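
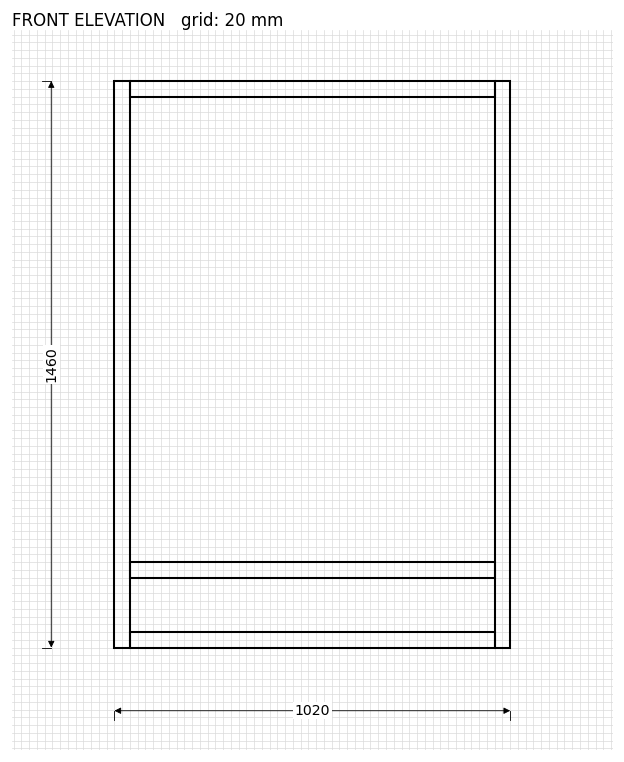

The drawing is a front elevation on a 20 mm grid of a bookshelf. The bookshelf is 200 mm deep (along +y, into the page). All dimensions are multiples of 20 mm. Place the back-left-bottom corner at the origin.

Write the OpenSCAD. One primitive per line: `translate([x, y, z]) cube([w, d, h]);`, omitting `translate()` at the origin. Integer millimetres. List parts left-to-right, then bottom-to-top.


cube([40, 200, 1460]);
translate([40, 0, 0]) cube([940, 200, 40]);
translate([40, 0, 180]) cube([940, 200, 40]);
translate([40, 0, 1420]) cube([940, 200, 40]);
translate([980, 0, 0]) cube([40, 200, 1460]);


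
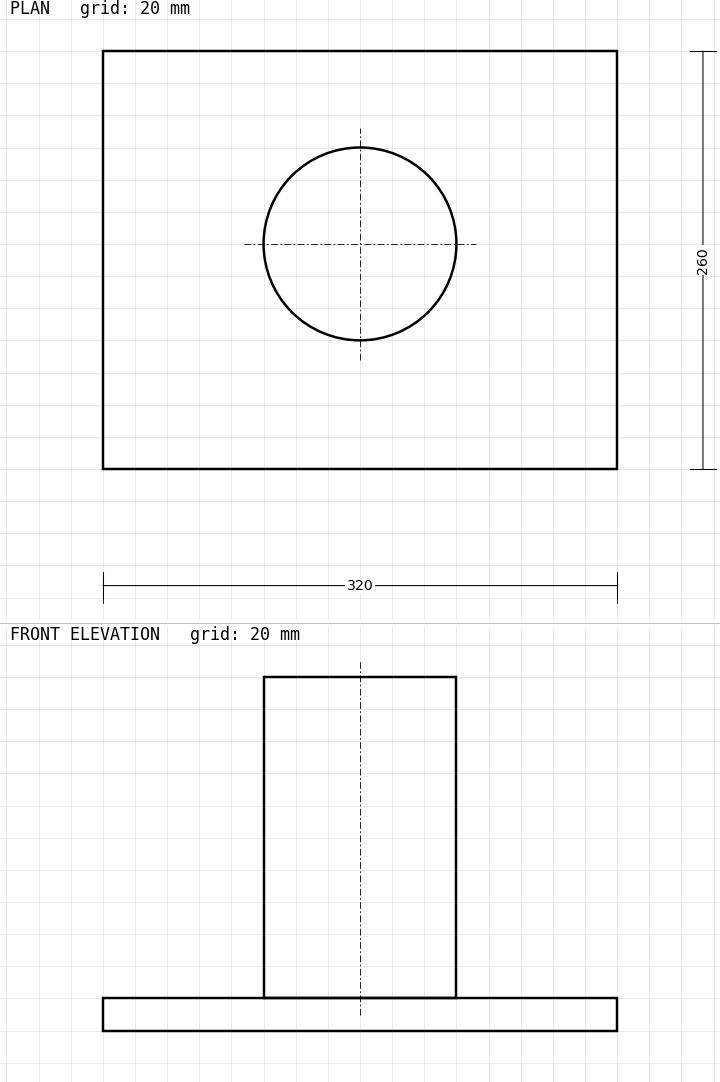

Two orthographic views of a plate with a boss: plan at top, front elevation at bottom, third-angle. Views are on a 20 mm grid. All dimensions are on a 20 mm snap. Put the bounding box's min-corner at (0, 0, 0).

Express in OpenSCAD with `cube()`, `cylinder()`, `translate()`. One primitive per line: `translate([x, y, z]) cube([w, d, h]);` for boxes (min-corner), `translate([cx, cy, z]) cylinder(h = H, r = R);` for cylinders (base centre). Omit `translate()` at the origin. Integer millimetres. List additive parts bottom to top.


cube([320, 260, 20]);
translate([160, 140, 20]) cylinder(h = 200, r = 60);


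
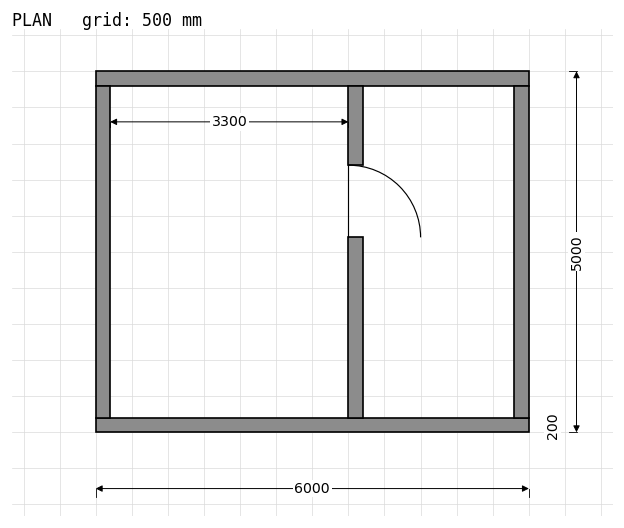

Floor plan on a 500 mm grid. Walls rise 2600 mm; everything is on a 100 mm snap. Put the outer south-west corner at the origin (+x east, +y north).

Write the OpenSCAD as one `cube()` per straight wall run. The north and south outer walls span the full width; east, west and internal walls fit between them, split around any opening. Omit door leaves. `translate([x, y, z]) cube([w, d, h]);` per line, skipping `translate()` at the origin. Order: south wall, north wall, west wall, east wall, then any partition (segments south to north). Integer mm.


cube([6000, 200, 2600]);
translate([0, 4800, 0]) cube([6000, 200, 2600]);
translate([0, 200, 0]) cube([200, 4600, 2600]);
translate([5800, 200, 0]) cube([200, 4600, 2600]);
translate([3500, 200, 0]) cube([200, 2500, 2600]);
translate([3500, 3700, 0]) cube([200, 1100, 2600]);


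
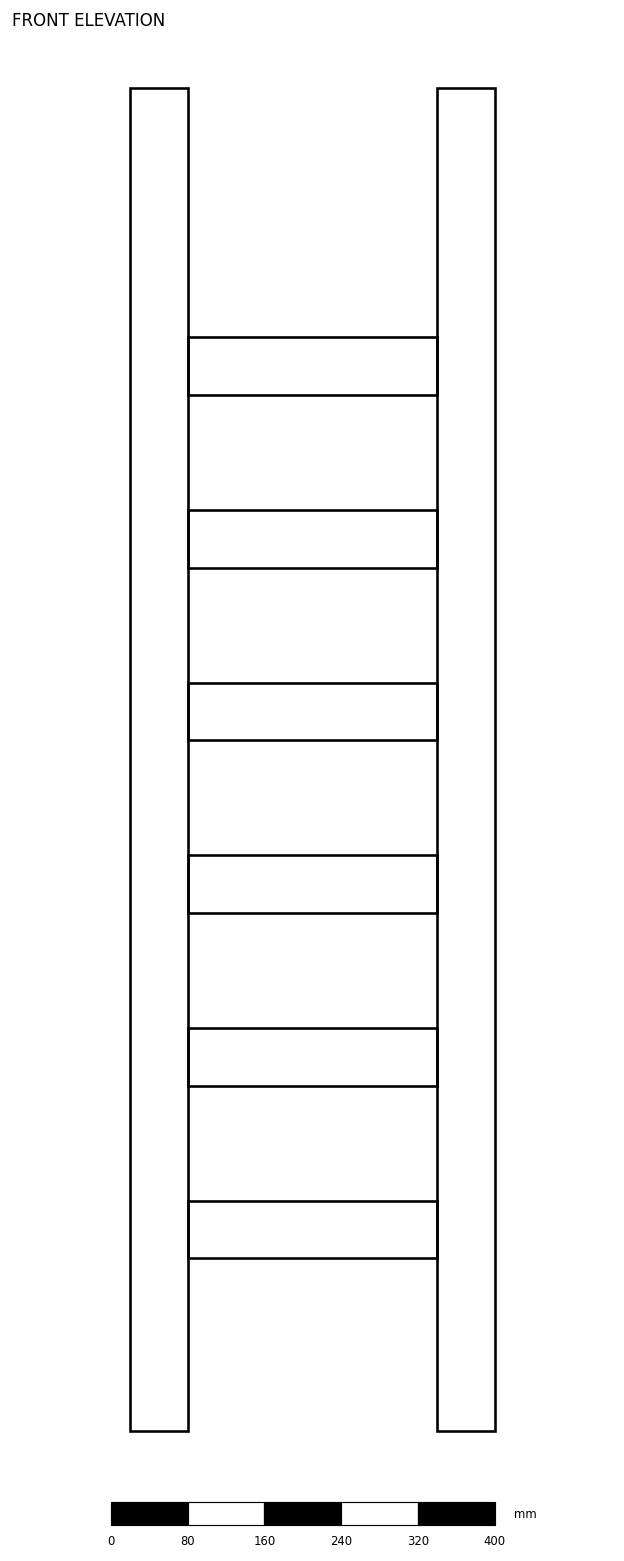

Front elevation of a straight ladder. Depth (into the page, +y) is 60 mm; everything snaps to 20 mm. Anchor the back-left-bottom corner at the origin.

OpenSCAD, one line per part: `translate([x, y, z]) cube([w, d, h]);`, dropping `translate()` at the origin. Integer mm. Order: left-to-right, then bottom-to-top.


cube([60, 60, 1400]);
translate([60, 0, 180]) cube([260, 60, 60]);
translate([60, 0, 360]) cube([260, 60, 60]);
translate([60, 0, 540]) cube([260, 60, 60]);
translate([60, 0, 720]) cube([260, 60, 60]);
translate([60, 0, 900]) cube([260, 60, 60]);
translate([60, 0, 1080]) cube([260, 60, 60]);
translate([320, 0, 0]) cube([60, 60, 1400]);


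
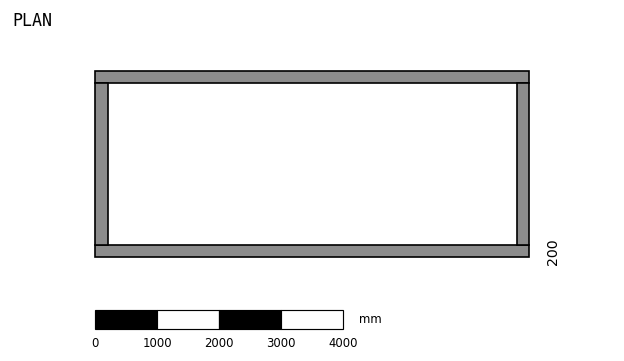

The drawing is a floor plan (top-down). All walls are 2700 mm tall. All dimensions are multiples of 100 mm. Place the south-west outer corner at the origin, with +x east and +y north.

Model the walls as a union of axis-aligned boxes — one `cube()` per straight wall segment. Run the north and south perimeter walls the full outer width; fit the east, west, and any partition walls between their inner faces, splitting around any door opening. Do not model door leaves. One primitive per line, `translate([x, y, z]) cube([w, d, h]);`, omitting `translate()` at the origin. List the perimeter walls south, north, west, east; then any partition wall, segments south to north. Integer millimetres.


cube([7000, 200, 2700]);
translate([0, 2800, 0]) cube([7000, 200, 2700]);
translate([0, 200, 0]) cube([200, 2600, 2700]);
translate([6800, 200, 0]) cube([200, 2600, 2700]);


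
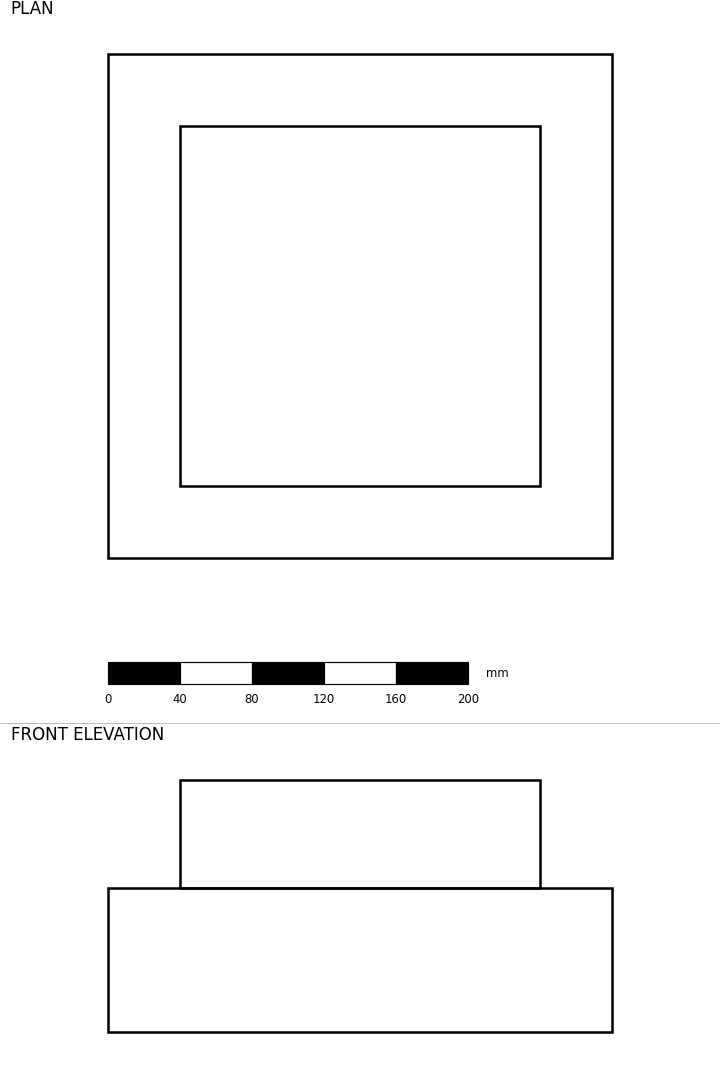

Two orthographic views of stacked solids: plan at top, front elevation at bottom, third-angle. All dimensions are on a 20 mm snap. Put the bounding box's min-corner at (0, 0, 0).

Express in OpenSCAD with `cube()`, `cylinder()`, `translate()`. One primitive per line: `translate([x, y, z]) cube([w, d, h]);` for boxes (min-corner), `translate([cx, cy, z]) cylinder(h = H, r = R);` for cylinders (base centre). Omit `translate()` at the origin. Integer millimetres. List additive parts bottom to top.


cube([280, 280, 80]);
translate([40, 40, 80]) cube([200, 200, 60]);


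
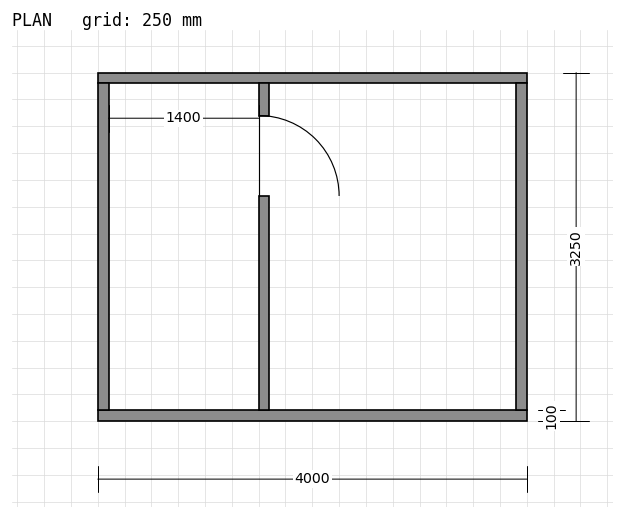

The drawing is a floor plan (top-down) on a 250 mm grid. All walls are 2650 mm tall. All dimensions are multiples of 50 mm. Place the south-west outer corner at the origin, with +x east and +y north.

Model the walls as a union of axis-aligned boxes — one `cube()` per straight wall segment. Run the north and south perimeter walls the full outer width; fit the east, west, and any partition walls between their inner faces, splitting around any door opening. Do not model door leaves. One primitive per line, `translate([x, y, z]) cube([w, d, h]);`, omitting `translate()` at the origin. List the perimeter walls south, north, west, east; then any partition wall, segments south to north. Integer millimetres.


cube([4000, 100, 2650]);
translate([0, 3150, 0]) cube([4000, 100, 2650]);
translate([0, 100, 0]) cube([100, 3050, 2650]);
translate([3900, 100, 0]) cube([100, 3050, 2650]);
translate([1500, 100, 0]) cube([100, 2000, 2650]);
translate([1500, 2850, 0]) cube([100, 300, 2650]);


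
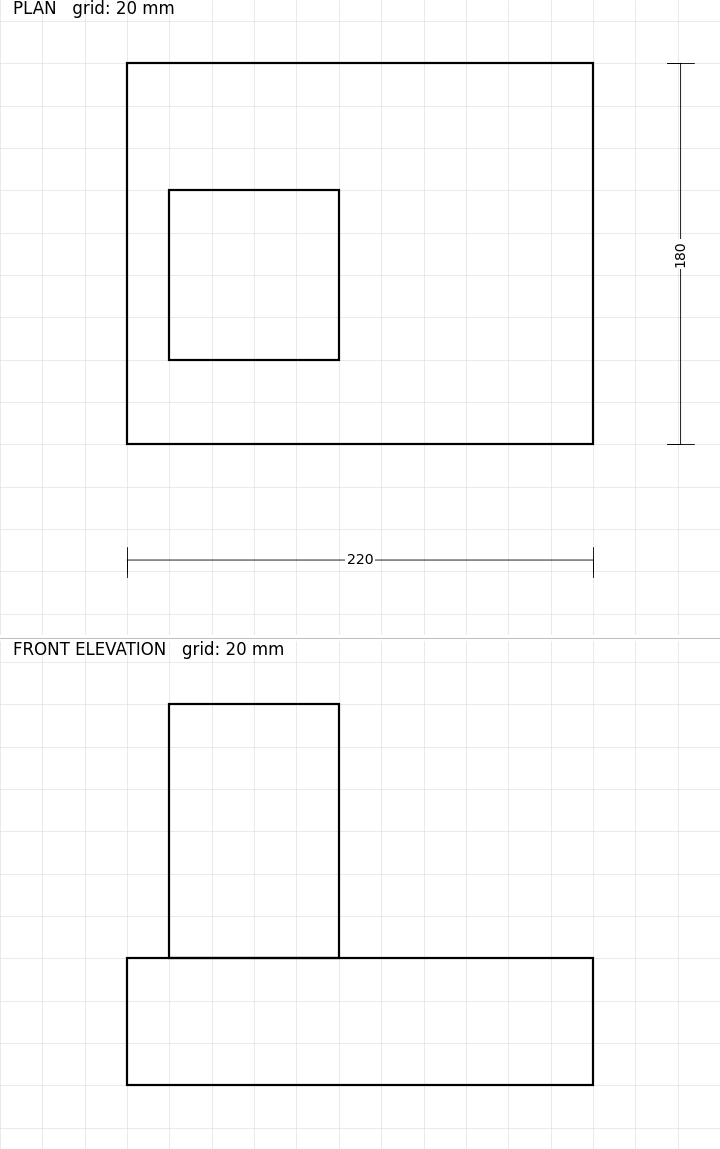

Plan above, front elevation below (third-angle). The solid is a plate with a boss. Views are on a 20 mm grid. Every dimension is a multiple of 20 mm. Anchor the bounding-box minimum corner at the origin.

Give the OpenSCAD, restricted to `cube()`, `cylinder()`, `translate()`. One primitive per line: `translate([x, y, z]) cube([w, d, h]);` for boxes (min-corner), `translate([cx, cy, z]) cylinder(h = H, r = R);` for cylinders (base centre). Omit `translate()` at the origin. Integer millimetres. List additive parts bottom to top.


cube([220, 180, 60]);
translate([20, 40, 60]) cube([80, 80, 120]);


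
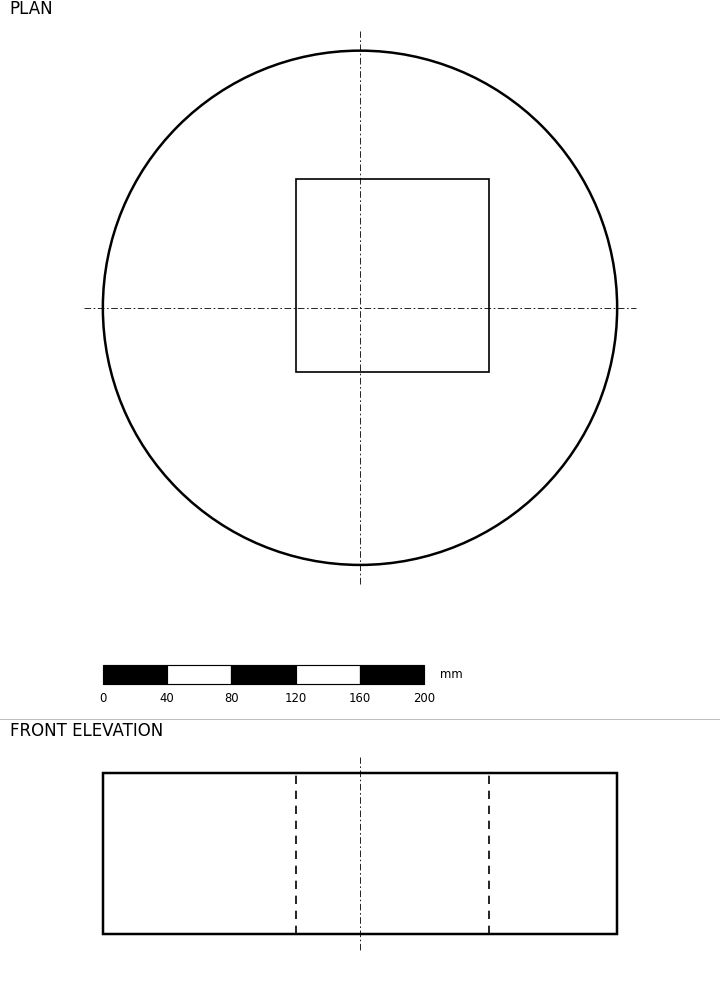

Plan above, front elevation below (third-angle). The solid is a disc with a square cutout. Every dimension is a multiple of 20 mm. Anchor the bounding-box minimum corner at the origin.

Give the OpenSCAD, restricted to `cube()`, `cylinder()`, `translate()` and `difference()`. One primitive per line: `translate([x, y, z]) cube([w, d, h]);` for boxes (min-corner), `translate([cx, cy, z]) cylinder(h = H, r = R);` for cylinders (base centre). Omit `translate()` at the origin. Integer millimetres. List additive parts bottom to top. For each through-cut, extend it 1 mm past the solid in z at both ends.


difference() {
  translate([160, 160, 0]) cylinder(h = 100, r = 160);
  translate([120, 120, -1]) cube([120, 120, 102]);
}


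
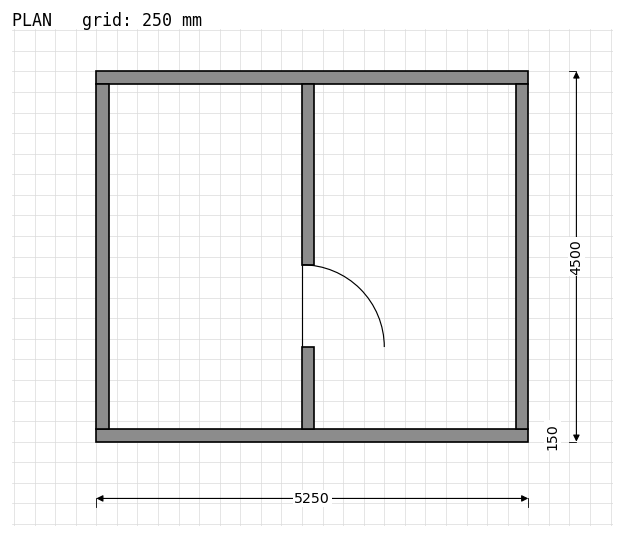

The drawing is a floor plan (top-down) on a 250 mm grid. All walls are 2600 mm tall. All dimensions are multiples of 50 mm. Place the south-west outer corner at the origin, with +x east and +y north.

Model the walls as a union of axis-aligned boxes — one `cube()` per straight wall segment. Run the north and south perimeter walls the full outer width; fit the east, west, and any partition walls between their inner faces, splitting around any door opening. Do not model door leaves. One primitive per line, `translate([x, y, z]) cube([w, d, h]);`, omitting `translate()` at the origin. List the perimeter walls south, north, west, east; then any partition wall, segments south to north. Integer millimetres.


cube([5250, 150, 2600]);
translate([0, 4350, 0]) cube([5250, 150, 2600]);
translate([0, 150, 0]) cube([150, 4200, 2600]);
translate([5100, 150, 0]) cube([150, 4200, 2600]);
translate([2500, 150, 0]) cube([150, 1000, 2600]);
translate([2500, 2150, 0]) cube([150, 2200, 2600]);


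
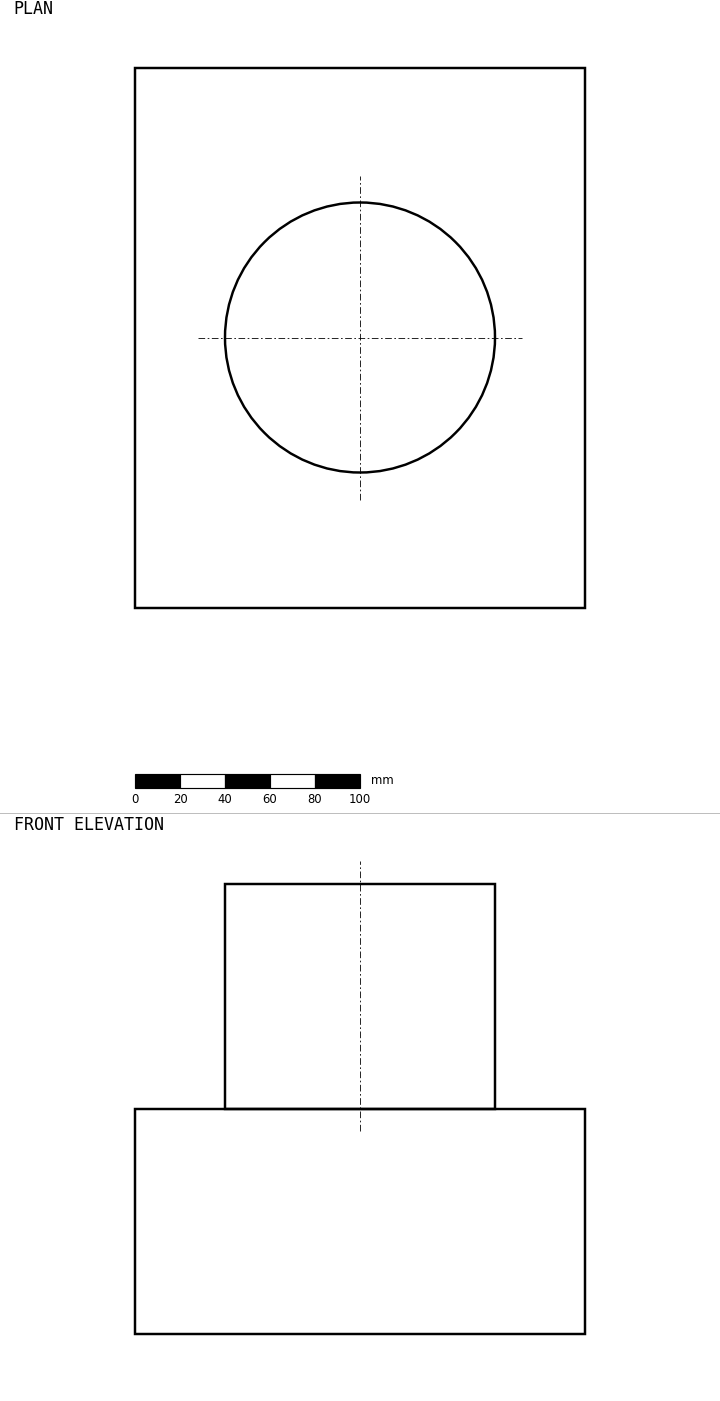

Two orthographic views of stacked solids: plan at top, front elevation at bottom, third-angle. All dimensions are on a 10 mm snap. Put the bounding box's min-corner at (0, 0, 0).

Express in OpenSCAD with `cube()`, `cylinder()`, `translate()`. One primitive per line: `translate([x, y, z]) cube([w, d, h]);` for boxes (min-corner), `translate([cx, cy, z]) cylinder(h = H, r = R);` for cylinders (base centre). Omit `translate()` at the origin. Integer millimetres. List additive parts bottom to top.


cube([200, 240, 100]);
translate([100, 120, 100]) cylinder(h = 100, r = 60);


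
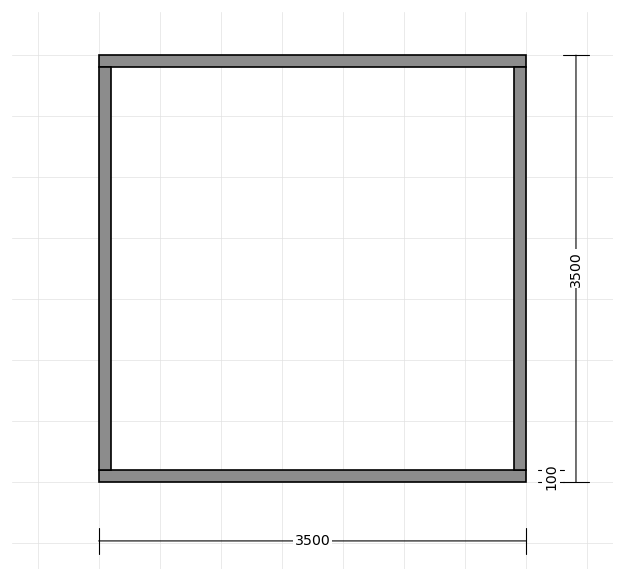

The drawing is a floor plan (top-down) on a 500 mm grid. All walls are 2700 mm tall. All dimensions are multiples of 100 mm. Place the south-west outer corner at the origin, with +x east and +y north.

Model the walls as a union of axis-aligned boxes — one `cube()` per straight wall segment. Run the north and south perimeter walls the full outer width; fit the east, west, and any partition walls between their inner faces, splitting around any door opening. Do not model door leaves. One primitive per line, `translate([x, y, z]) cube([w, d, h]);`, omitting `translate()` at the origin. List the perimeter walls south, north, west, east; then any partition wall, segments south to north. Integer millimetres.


cube([3500, 100, 2700]);
translate([0, 3400, 0]) cube([3500, 100, 2700]);
translate([0, 100, 0]) cube([100, 3300, 2700]);
translate([3400, 100, 0]) cube([100, 3300, 2700]);


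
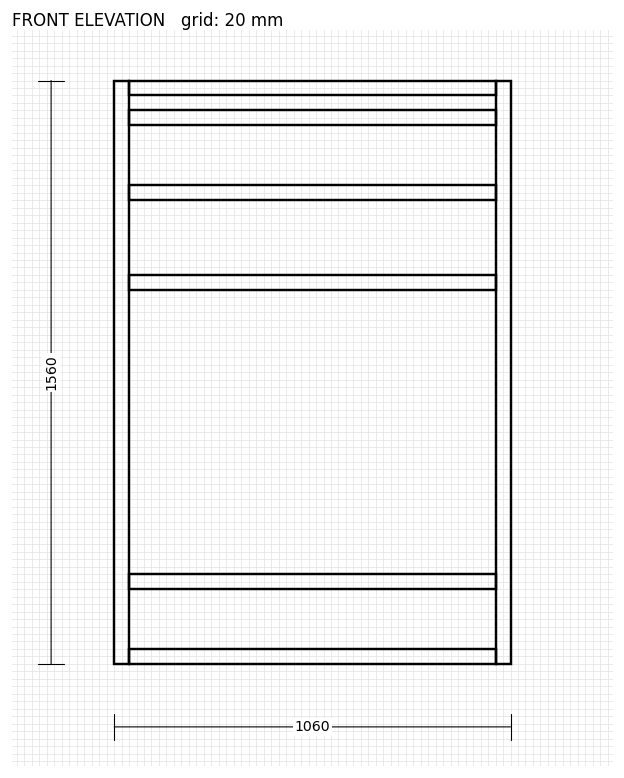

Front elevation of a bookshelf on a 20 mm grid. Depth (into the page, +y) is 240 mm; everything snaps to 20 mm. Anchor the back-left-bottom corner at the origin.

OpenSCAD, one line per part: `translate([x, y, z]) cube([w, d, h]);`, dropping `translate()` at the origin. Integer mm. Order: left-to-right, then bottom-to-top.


cube([40, 240, 1560]);
translate([40, 0, 0]) cube([980, 240, 40]);
translate([40, 0, 200]) cube([980, 240, 40]);
translate([40, 0, 1000]) cube([980, 240, 40]);
translate([40, 0, 1240]) cube([980, 240, 40]);
translate([40, 0, 1440]) cube([980, 240, 40]);
translate([40, 0, 1520]) cube([980, 240, 40]);
translate([1020, 0, 0]) cube([40, 240, 1560]);


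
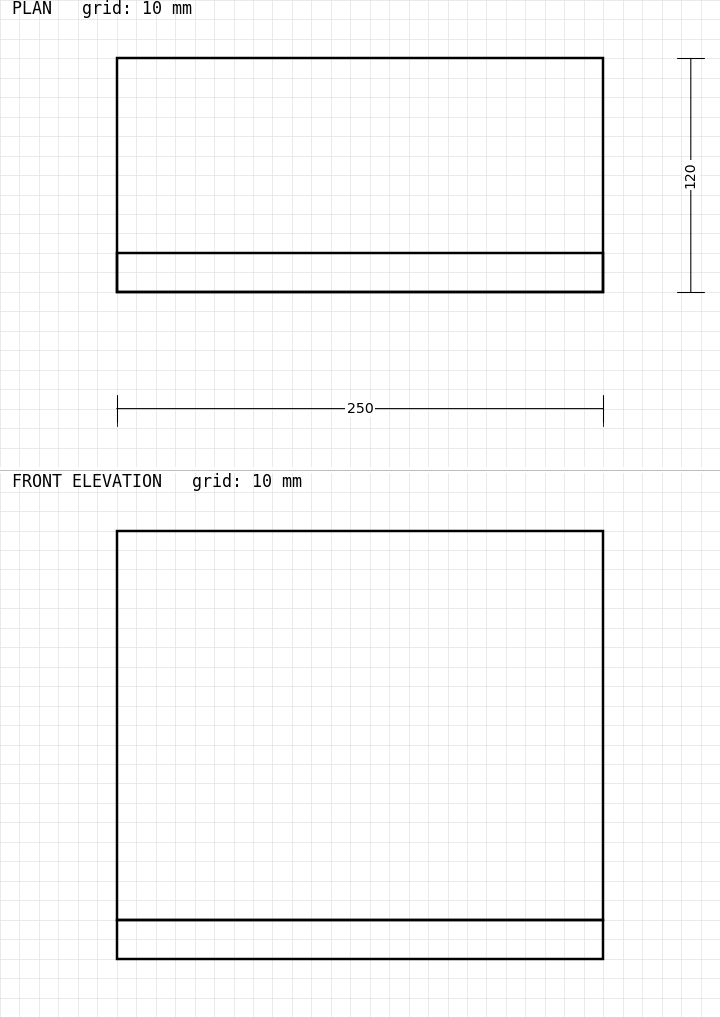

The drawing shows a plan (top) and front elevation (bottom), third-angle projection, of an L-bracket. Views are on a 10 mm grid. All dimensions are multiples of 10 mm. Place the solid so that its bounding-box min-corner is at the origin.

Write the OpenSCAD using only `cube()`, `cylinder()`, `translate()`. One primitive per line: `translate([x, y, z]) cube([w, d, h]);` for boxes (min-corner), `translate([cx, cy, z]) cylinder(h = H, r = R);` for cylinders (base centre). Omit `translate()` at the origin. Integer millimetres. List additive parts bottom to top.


cube([250, 120, 20]);
translate([0, 0, 20]) cube([250, 20, 200]);


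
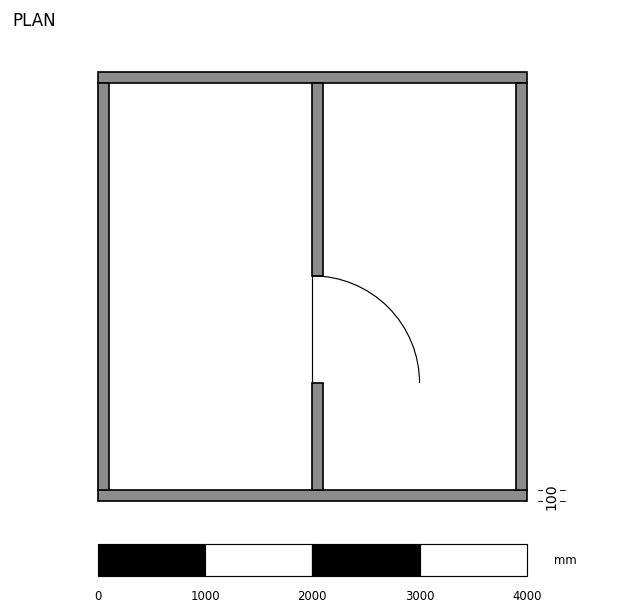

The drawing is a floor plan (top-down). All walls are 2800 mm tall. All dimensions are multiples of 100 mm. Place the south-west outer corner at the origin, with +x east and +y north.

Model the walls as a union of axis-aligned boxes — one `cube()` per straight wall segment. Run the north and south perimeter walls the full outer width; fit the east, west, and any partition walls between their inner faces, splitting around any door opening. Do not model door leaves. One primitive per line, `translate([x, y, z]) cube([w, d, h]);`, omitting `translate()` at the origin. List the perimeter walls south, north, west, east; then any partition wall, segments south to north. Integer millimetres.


cube([4000, 100, 2800]);
translate([0, 3900, 0]) cube([4000, 100, 2800]);
translate([0, 100, 0]) cube([100, 3800, 2800]);
translate([3900, 100, 0]) cube([100, 3800, 2800]);
translate([2000, 100, 0]) cube([100, 1000, 2800]);
translate([2000, 2100, 0]) cube([100, 1800, 2800]);


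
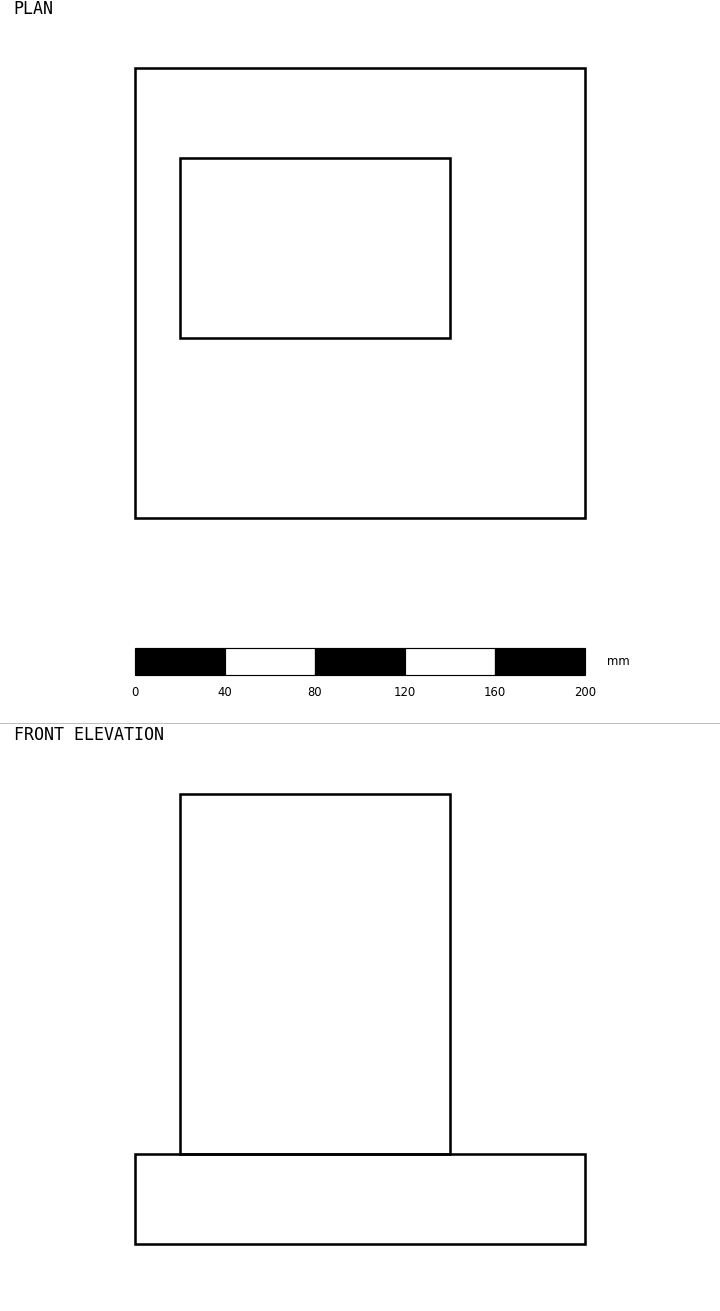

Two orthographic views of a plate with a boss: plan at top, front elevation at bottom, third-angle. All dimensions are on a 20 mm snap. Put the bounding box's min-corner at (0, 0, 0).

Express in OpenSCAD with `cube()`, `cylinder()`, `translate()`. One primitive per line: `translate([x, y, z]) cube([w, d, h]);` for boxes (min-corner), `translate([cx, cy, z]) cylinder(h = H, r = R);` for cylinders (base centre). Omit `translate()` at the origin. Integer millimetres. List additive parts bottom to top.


cube([200, 200, 40]);
translate([20, 80, 40]) cube([120, 80, 160]);


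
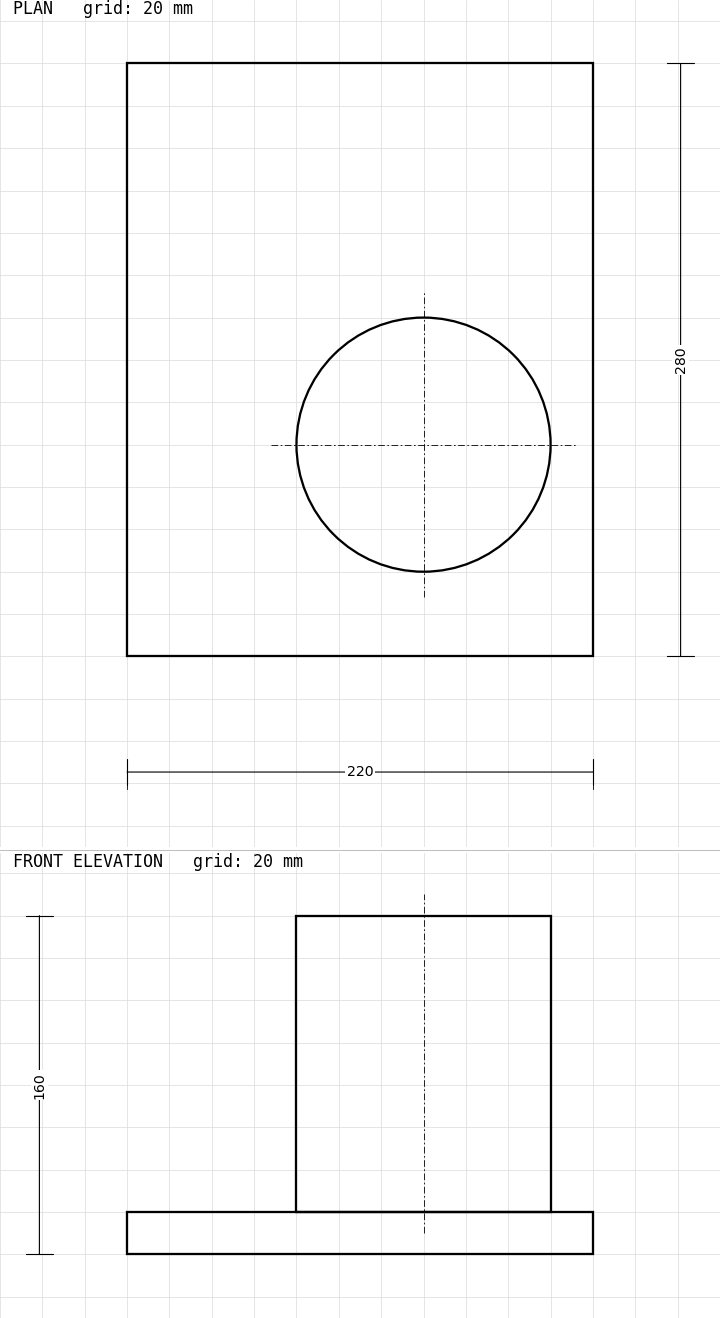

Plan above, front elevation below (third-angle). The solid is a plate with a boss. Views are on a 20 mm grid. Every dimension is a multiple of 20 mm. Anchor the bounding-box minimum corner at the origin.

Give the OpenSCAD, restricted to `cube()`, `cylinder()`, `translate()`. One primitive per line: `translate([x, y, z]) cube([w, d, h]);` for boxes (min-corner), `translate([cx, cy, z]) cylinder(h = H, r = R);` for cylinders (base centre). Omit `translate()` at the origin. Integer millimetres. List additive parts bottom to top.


cube([220, 280, 20]);
translate([140, 100, 20]) cylinder(h = 140, r = 60);


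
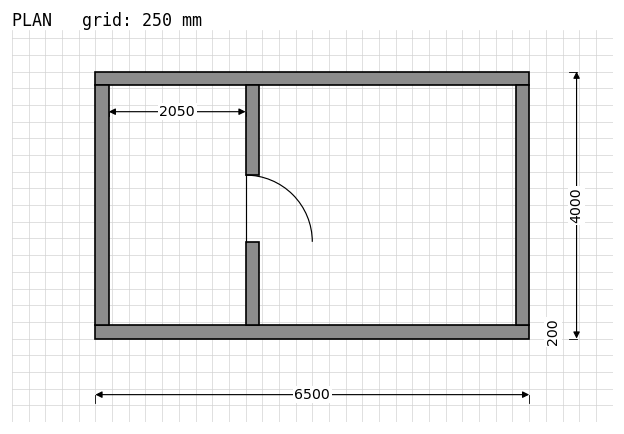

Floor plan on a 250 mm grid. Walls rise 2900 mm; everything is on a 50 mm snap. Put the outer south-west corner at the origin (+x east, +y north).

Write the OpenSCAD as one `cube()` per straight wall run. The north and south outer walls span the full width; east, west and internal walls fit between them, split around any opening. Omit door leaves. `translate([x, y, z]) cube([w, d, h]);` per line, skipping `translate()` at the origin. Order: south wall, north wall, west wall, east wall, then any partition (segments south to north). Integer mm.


cube([6500, 200, 2900]);
translate([0, 3800, 0]) cube([6500, 200, 2900]);
translate([0, 200, 0]) cube([200, 3600, 2900]);
translate([6300, 200, 0]) cube([200, 3600, 2900]);
translate([2250, 200, 0]) cube([200, 1250, 2900]);
translate([2250, 2450, 0]) cube([200, 1350, 2900]);


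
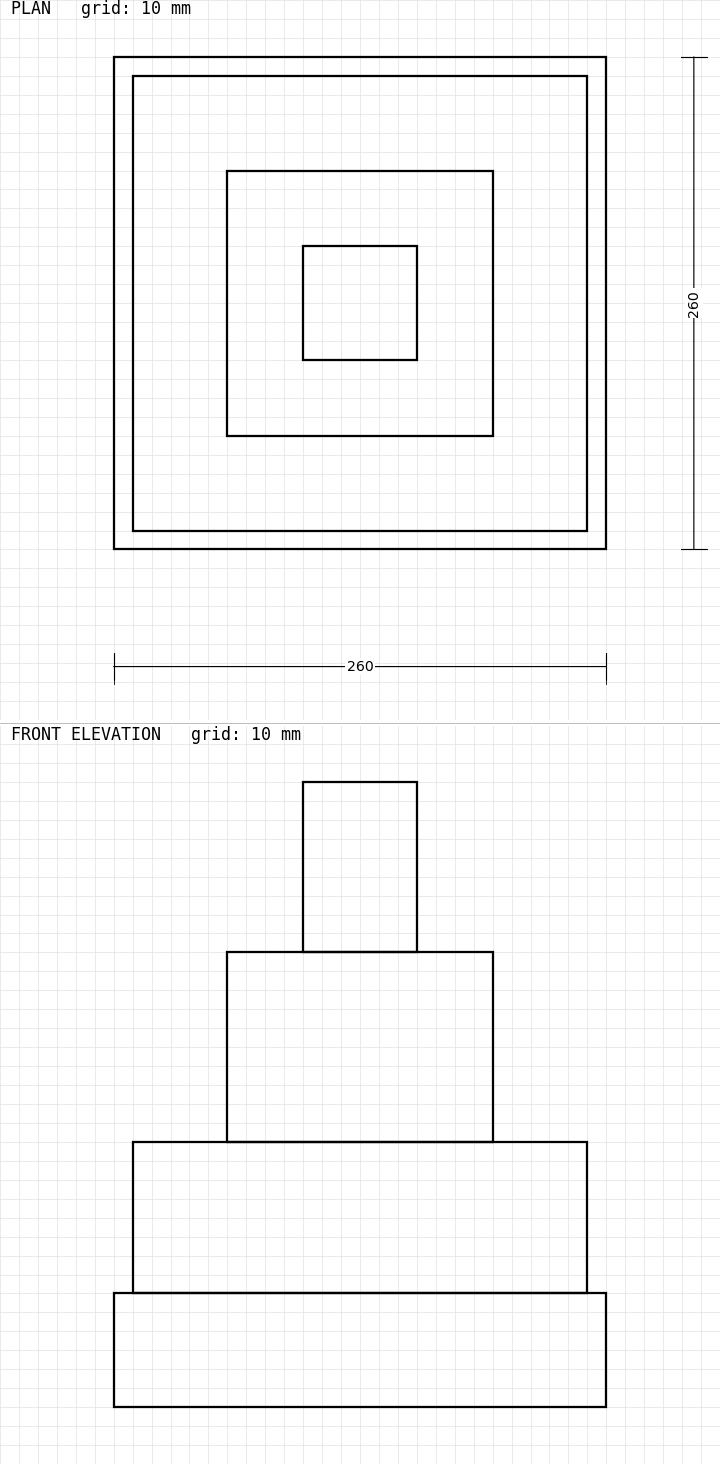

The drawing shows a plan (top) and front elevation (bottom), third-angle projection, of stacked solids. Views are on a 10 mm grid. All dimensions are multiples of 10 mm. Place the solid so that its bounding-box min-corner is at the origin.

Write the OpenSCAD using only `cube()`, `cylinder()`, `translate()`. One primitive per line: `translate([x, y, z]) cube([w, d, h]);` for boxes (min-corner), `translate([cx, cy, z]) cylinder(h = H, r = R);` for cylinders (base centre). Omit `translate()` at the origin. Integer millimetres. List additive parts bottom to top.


cube([260, 260, 60]);
translate([10, 10, 60]) cube([240, 240, 80]);
translate([60, 60, 140]) cube([140, 140, 100]);
translate([100, 100, 240]) cube([60, 60, 90]);


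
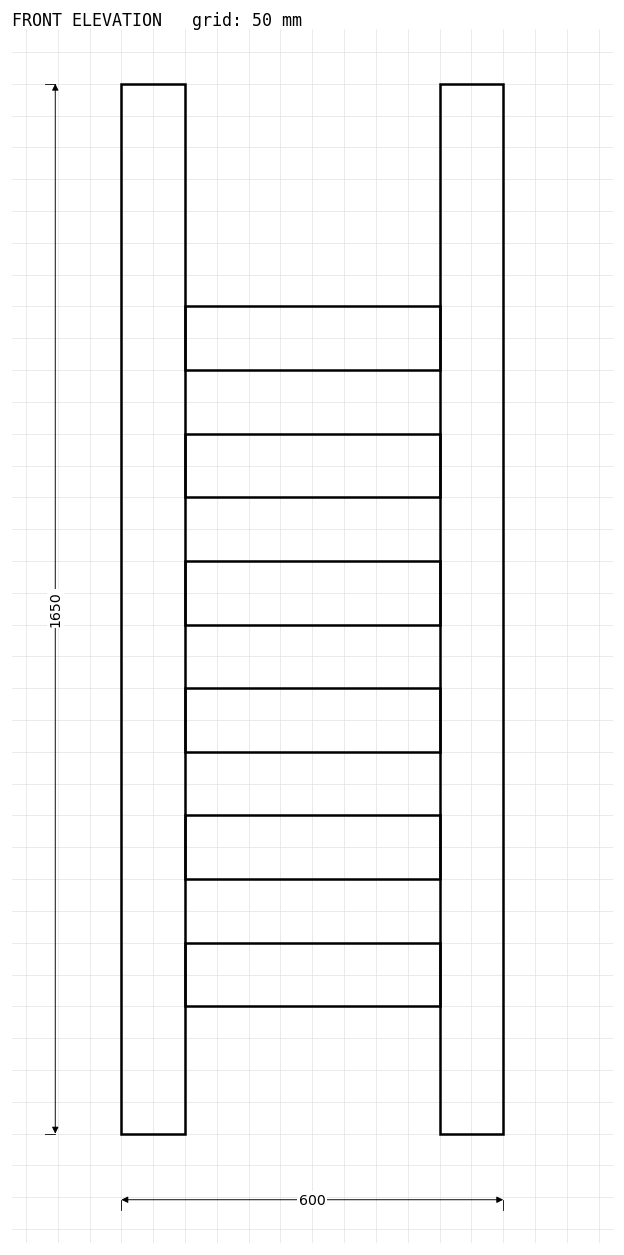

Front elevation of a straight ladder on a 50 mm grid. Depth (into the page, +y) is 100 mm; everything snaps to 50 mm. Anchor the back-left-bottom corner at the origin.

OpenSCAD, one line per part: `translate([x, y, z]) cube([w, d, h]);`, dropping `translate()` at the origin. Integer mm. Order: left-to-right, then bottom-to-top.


cube([100, 100, 1650]);
translate([100, 0, 200]) cube([400, 100, 100]);
translate([100, 0, 400]) cube([400, 100, 100]);
translate([100, 0, 600]) cube([400, 100, 100]);
translate([100, 0, 800]) cube([400, 100, 100]);
translate([100, 0, 1000]) cube([400, 100, 100]);
translate([100, 0, 1200]) cube([400, 100, 100]);
translate([500, 0, 0]) cube([100, 100, 1650]);


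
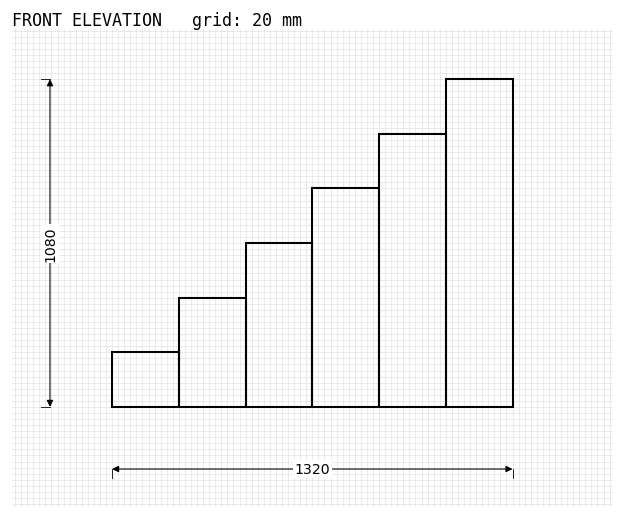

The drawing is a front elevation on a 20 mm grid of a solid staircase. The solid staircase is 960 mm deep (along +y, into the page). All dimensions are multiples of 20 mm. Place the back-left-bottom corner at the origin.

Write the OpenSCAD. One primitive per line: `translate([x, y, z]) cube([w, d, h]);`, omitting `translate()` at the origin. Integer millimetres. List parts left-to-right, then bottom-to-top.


cube([220, 960, 180]);
translate([220, 0, 0]) cube([220, 960, 360]);
translate([440, 0, 0]) cube([220, 960, 540]);
translate([660, 0, 0]) cube([220, 960, 720]);
translate([880, 0, 0]) cube([220, 960, 900]);
translate([1100, 0, 0]) cube([220, 960, 1080]);


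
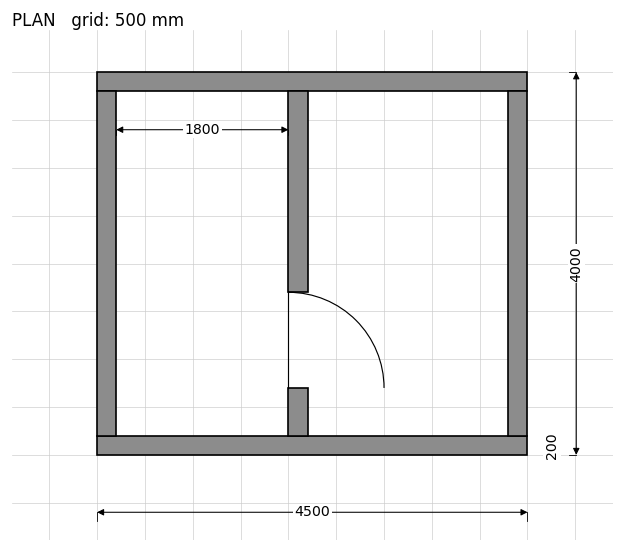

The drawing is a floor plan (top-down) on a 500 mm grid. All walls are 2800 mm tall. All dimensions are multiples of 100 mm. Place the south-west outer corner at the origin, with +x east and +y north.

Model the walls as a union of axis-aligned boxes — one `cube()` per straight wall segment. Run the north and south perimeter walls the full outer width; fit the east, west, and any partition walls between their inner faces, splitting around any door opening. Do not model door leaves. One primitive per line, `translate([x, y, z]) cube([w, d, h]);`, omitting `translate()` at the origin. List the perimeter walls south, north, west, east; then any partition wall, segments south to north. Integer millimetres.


cube([4500, 200, 2800]);
translate([0, 3800, 0]) cube([4500, 200, 2800]);
translate([0, 200, 0]) cube([200, 3600, 2800]);
translate([4300, 200, 0]) cube([200, 3600, 2800]);
translate([2000, 200, 0]) cube([200, 500, 2800]);
translate([2000, 1700, 0]) cube([200, 2100, 2800]);


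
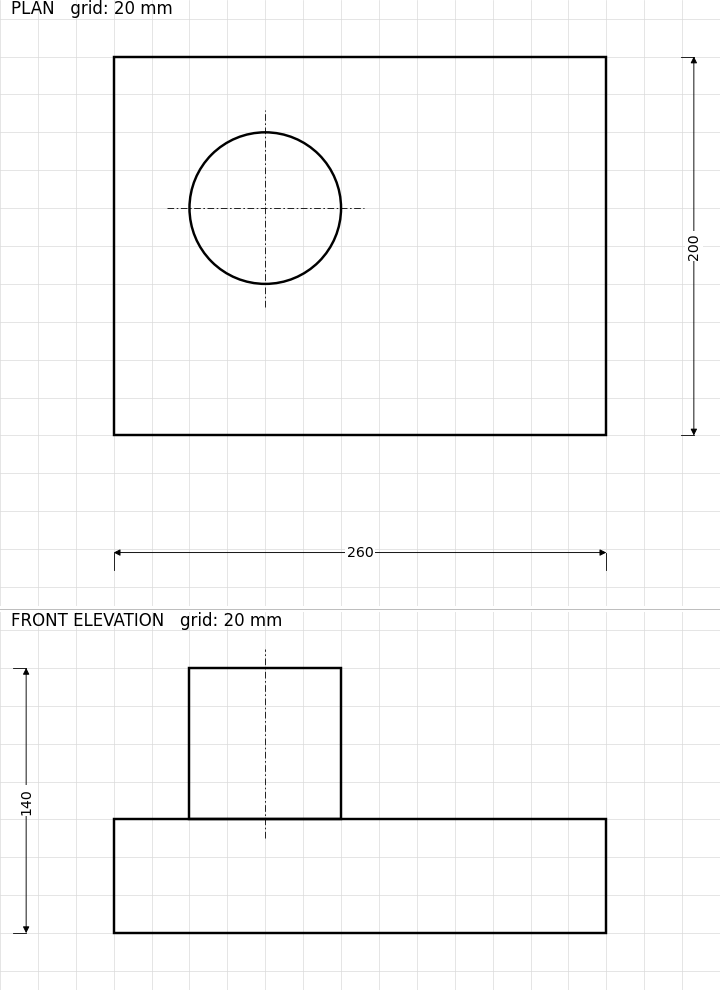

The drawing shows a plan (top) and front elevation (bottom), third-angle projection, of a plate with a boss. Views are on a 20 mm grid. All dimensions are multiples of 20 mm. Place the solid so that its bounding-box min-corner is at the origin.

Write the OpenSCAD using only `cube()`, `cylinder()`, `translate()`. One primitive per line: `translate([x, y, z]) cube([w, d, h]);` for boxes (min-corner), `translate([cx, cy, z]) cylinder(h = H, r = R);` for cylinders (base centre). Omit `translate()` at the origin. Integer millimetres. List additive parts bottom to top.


cube([260, 200, 60]);
translate([80, 120, 60]) cylinder(h = 80, r = 40);


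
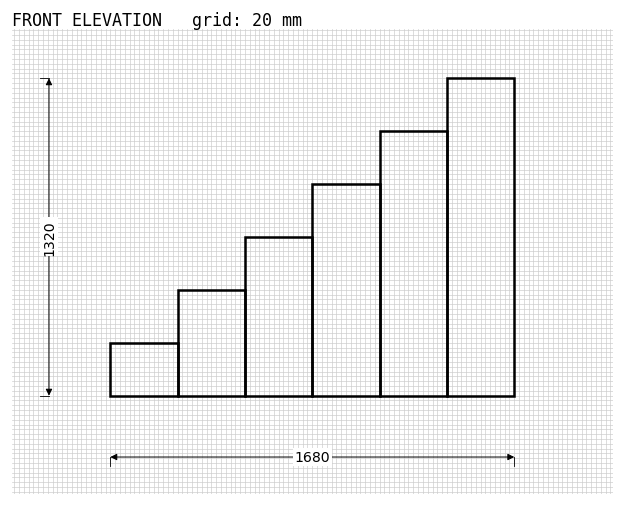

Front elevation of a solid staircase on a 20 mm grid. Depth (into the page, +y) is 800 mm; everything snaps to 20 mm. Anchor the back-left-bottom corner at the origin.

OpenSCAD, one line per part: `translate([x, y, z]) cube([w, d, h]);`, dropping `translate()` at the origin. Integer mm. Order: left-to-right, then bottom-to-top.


cube([280, 800, 220]);
translate([280, 0, 0]) cube([280, 800, 440]);
translate([560, 0, 0]) cube([280, 800, 660]);
translate([840, 0, 0]) cube([280, 800, 880]);
translate([1120, 0, 0]) cube([280, 800, 1100]);
translate([1400, 0, 0]) cube([280, 800, 1320]);


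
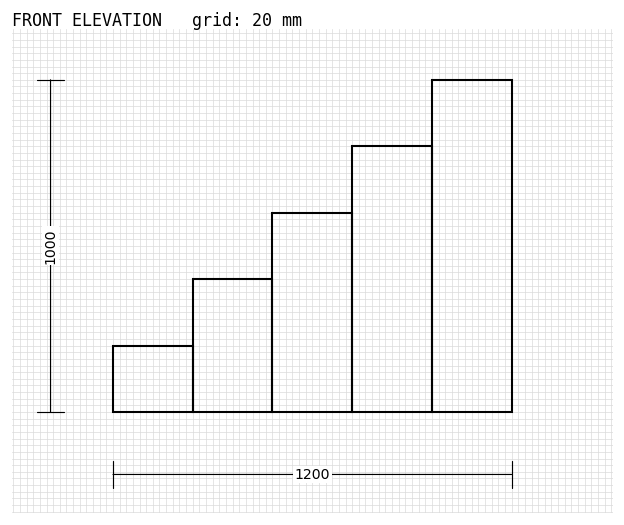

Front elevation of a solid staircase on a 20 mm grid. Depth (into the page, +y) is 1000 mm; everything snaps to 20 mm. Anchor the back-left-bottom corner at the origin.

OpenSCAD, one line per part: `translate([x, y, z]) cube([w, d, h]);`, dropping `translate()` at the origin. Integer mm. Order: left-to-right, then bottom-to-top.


cube([240, 1000, 200]);
translate([240, 0, 0]) cube([240, 1000, 400]);
translate([480, 0, 0]) cube([240, 1000, 600]);
translate([720, 0, 0]) cube([240, 1000, 800]);
translate([960, 0, 0]) cube([240, 1000, 1000]);


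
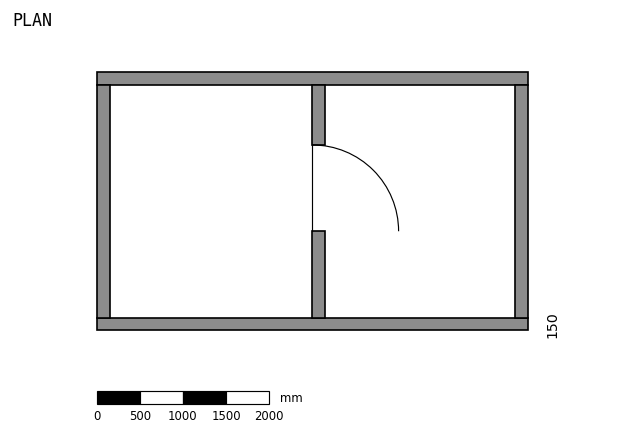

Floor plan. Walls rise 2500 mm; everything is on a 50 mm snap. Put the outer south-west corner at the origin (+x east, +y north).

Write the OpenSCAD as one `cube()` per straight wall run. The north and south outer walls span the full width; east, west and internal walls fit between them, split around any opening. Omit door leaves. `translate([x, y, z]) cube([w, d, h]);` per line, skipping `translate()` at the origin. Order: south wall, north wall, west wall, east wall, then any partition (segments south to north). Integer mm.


cube([5000, 150, 2500]);
translate([0, 2850, 0]) cube([5000, 150, 2500]);
translate([0, 150, 0]) cube([150, 2700, 2500]);
translate([4850, 150, 0]) cube([150, 2700, 2500]);
translate([2500, 150, 0]) cube([150, 1000, 2500]);
translate([2500, 2150, 0]) cube([150, 700, 2500]);


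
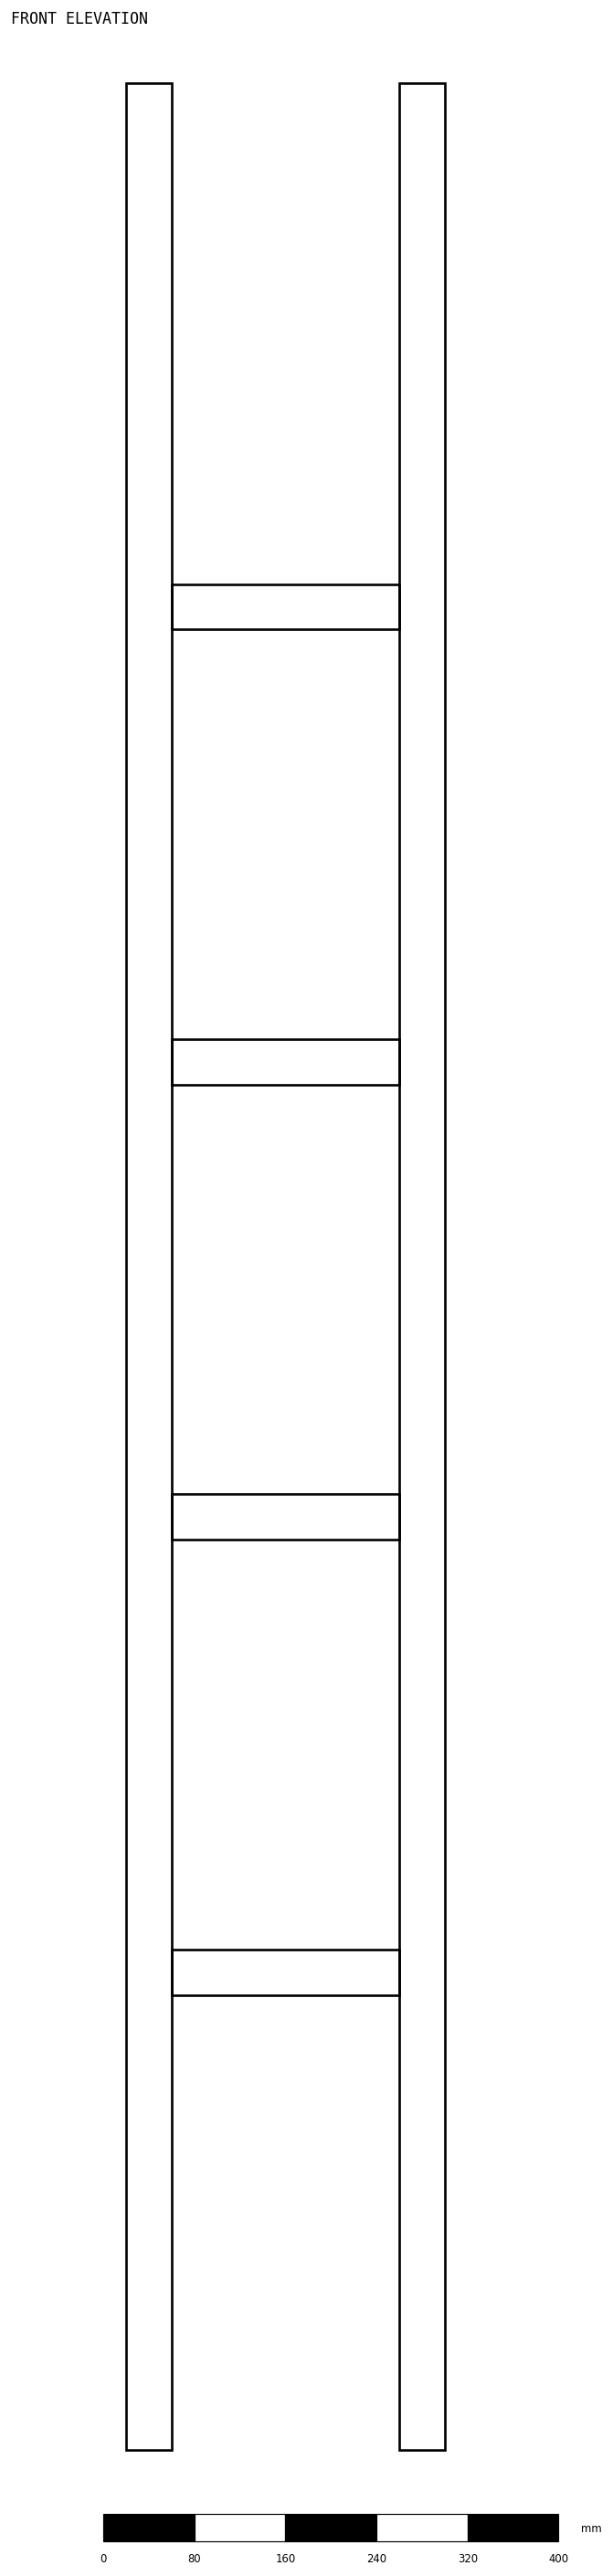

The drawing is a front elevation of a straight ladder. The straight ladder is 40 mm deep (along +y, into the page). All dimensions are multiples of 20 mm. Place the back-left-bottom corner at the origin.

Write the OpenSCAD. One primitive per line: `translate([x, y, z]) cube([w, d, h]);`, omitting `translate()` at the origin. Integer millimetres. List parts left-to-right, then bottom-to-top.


cube([40, 40, 2080]);
translate([40, 0, 400]) cube([200, 40, 40]);
translate([40, 0, 800]) cube([200, 40, 40]);
translate([40, 0, 1200]) cube([200, 40, 40]);
translate([40, 0, 1600]) cube([200, 40, 40]);
translate([240, 0, 0]) cube([40, 40, 2080]);


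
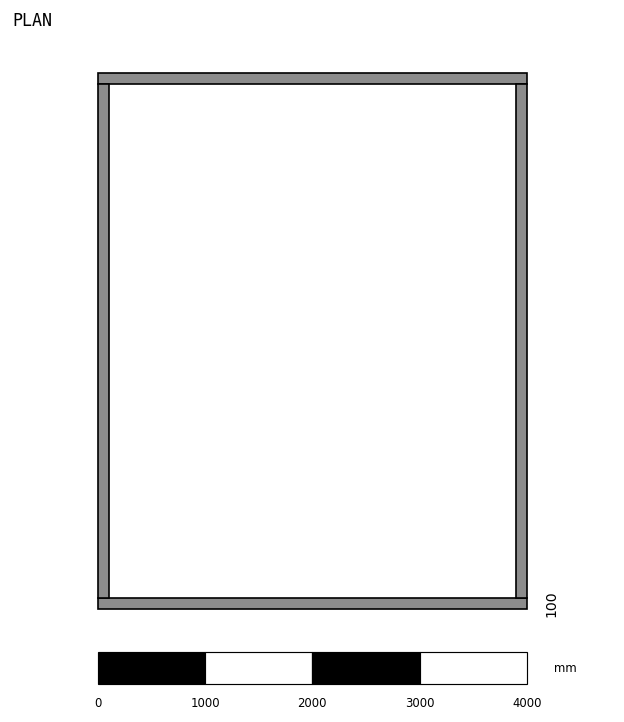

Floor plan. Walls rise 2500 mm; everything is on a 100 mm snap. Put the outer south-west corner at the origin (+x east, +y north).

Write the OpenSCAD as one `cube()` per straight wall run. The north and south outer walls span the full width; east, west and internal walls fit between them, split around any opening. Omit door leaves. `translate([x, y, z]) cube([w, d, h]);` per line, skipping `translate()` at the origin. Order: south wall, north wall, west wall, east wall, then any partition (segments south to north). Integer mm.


cube([4000, 100, 2500]);
translate([0, 4900, 0]) cube([4000, 100, 2500]);
translate([0, 100, 0]) cube([100, 4800, 2500]);
translate([3900, 100, 0]) cube([100, 4800, 2500]);


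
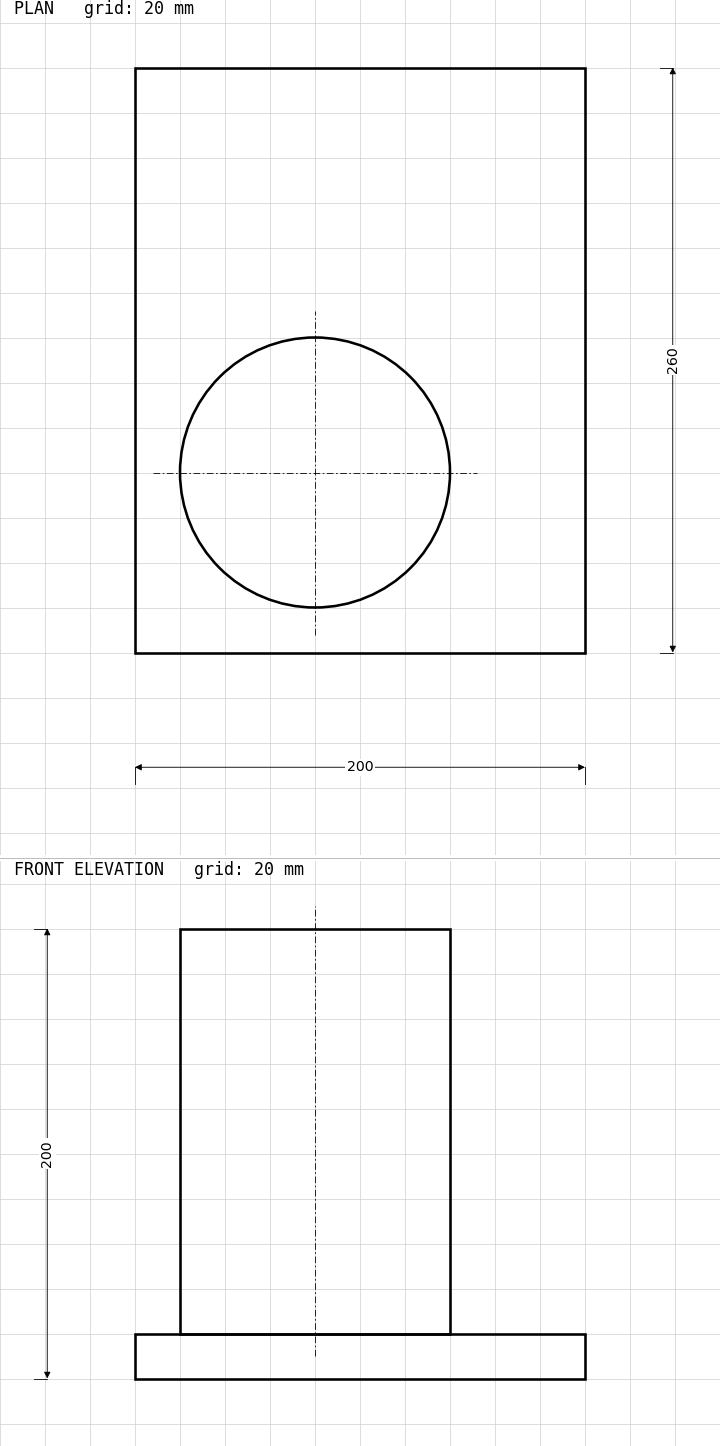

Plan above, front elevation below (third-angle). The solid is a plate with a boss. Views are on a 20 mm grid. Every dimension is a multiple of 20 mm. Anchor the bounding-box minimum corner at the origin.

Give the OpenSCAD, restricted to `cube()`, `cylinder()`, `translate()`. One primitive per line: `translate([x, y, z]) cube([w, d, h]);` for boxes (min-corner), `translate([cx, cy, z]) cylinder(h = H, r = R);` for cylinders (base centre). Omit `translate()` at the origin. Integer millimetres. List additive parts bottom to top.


cube([200, 260, 20]);
translate([80, 80, 20]) cylinder(h = 180, r = 60);


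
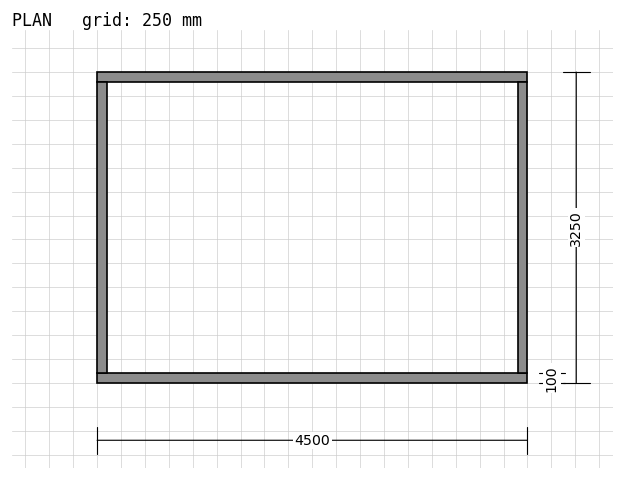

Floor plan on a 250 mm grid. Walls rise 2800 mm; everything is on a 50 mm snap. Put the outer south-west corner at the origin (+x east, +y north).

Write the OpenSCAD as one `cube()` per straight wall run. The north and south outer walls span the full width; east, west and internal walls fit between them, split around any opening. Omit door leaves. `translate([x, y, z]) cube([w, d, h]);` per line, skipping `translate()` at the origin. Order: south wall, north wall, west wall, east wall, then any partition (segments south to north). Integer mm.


cube([4500, 100, 2800]);
translate([0, 3150, 0]) cube([4500, 100, 2800]);
translate([0, 100, 0]) cube([100, 3050, 2800]);
translate([4400, 100, 0]) cube([100, 3050, 2800]);


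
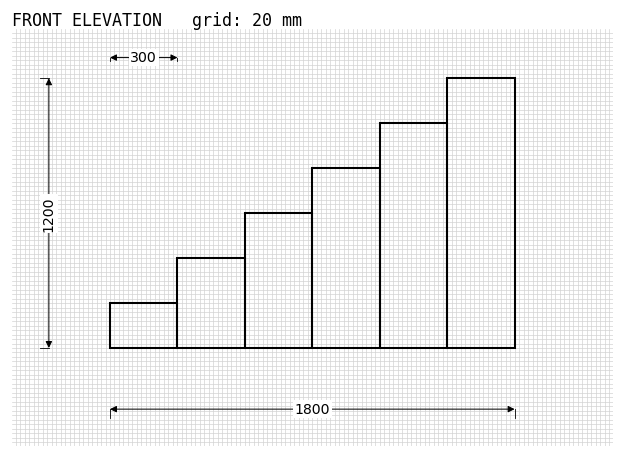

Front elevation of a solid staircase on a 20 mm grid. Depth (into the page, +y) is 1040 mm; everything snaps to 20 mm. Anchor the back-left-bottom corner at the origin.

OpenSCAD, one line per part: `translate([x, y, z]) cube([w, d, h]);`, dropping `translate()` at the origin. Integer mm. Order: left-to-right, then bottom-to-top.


cube([300, 1040, 200]);
translate([300, 0, 0]) cube([300, 1040, 400]);
translate([600, 0, 0]) cube([300, 1040, 600]);
translate([900, 0, 0]) cube([300, 1040, 800]);
translate([1200, 0, 0]) cube([300, 1040, 1000]);
translate([1500, 0, 0]) cube([300, 1040, 1200]);


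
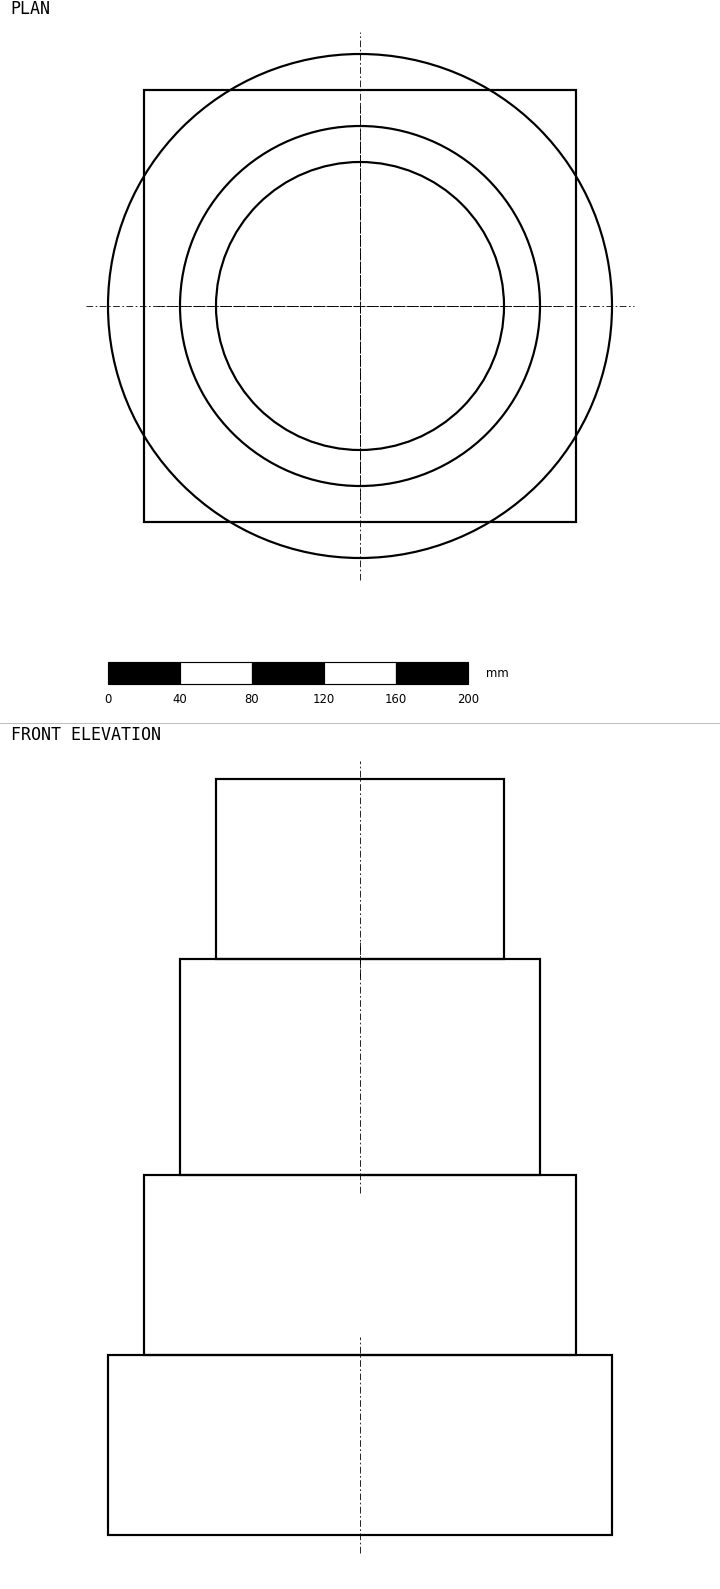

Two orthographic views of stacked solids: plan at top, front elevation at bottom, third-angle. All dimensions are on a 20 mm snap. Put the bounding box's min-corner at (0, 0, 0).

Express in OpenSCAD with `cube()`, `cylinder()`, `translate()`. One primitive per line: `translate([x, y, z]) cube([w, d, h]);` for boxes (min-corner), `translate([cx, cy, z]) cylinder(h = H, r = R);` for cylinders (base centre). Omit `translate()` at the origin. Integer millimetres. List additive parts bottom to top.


translate([140, 140, 0]) cylinder(h = 100, r = 140);
translate([20, 20, 100]) cube([240, 240, 100]);
translate([140, 140, 200]) cylinder(h = 120, r = 100);
translate([140, 140, 320]) cylinder(h = 100, r = 80);


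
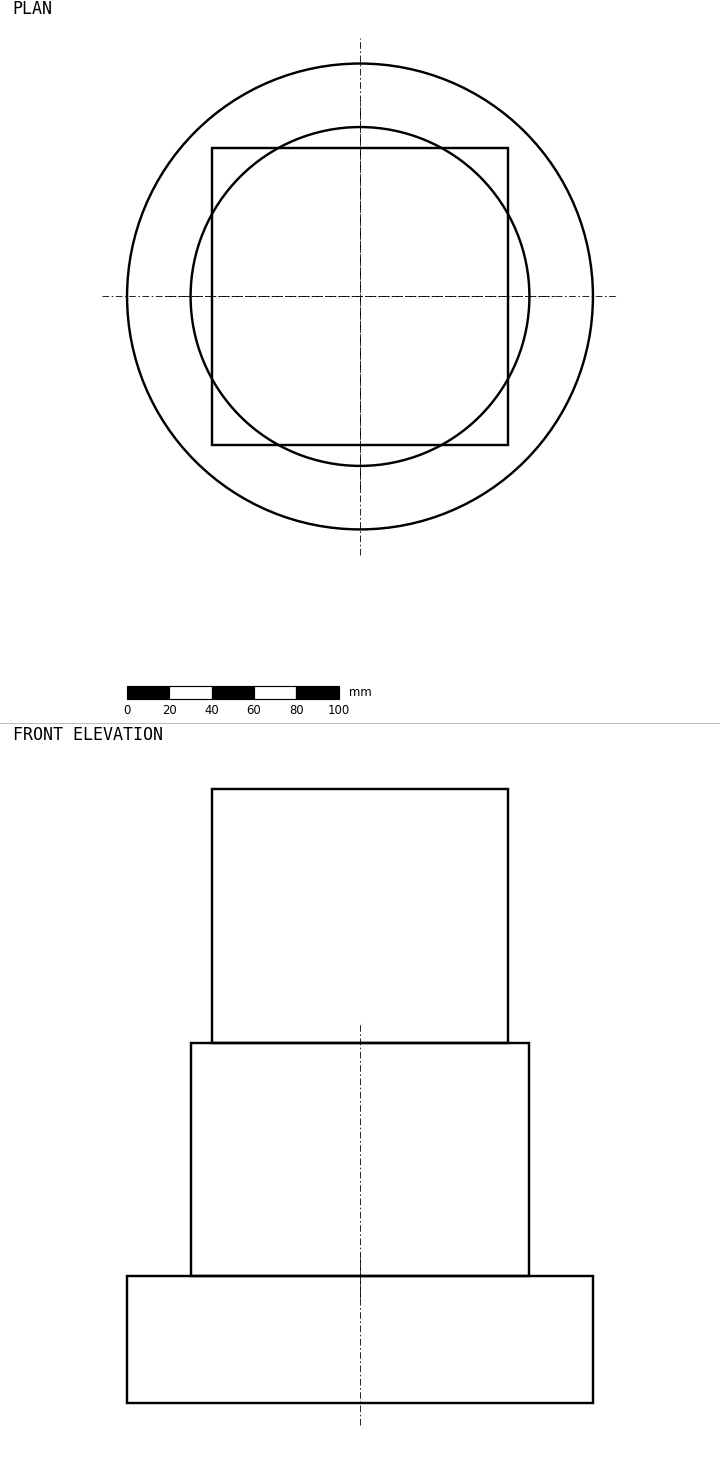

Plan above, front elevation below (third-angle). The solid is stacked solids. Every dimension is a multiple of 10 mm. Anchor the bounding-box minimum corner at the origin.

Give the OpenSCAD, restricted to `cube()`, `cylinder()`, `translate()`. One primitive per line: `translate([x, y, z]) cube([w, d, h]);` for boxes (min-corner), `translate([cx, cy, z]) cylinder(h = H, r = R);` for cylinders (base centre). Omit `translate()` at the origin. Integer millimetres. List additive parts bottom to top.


translate([110, 110, 0]) cylinder(h = 60, r = 110);
translate([110, 110, 60]) cylinder(h = 110, r = 80);
translate([40, 40, 170]) cube([140, 140, 120]);


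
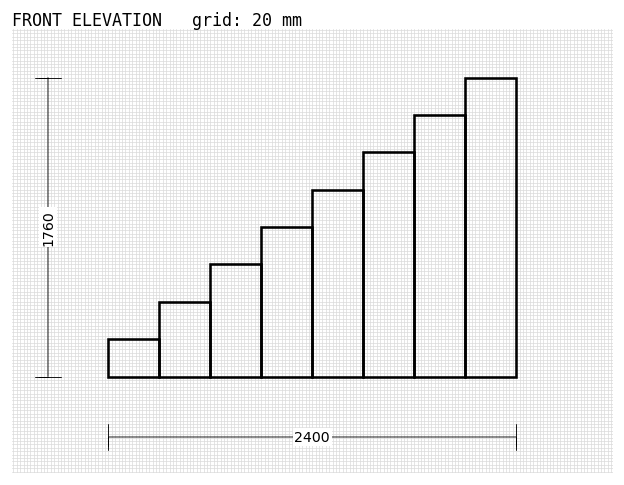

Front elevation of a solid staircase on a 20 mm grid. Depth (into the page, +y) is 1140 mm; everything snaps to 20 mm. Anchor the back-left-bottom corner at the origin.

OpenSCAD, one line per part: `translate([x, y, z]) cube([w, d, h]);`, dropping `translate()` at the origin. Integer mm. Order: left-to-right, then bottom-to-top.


cube([300, 1140, 220]);
translate([300, 0, 0]) cube([300, 1140, 440]);
translate([600, 0, 0]) cube([300, 1140, 660]);
translate([900, 0, 0]) cube([300, 1140, 880]);
translate([1200, 0, 0]) cube([300, 1140, 1100]);
translate([1500, 0, 0]) cube([300, 1140, 1320]);
translate([1800, 0, 0]) cube([300, 1140, 1540]);
translate([2100, 0, 0]) cube([300, 1140, 1760]);


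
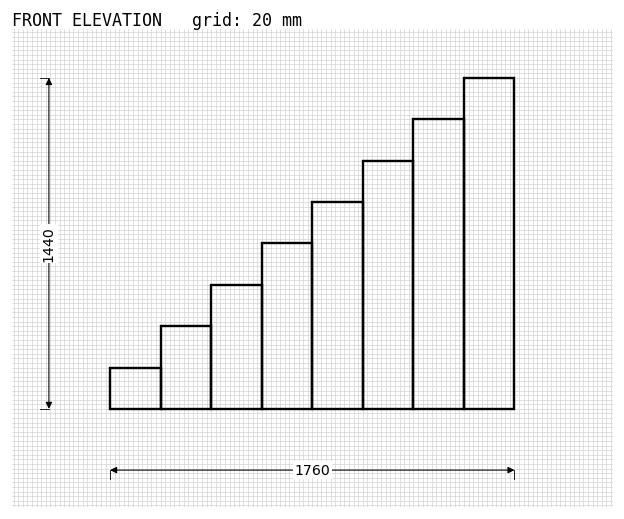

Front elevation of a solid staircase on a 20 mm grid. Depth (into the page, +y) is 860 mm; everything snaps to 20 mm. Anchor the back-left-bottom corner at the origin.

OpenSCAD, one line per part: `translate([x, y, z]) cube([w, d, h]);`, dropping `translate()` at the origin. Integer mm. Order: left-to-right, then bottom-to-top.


cube([220, 860, 180]);
translate([220, 0, 0]) cube([220, 860, 360]);
translate([440, 0, 0]) cube([220, 860, 540]);
translate([660, 0, 0]) cube([220, 860, 720]);
translate([880, 0, 0]) cube([220, 860, 900]);
translate([1100, 0, 0]) cube([220, 860, 1080]);
translate([1320, 0, 0]) cube([220, 860, 1260]);
translate([1540, 0, 0]) cube([220, 860, 1440]);


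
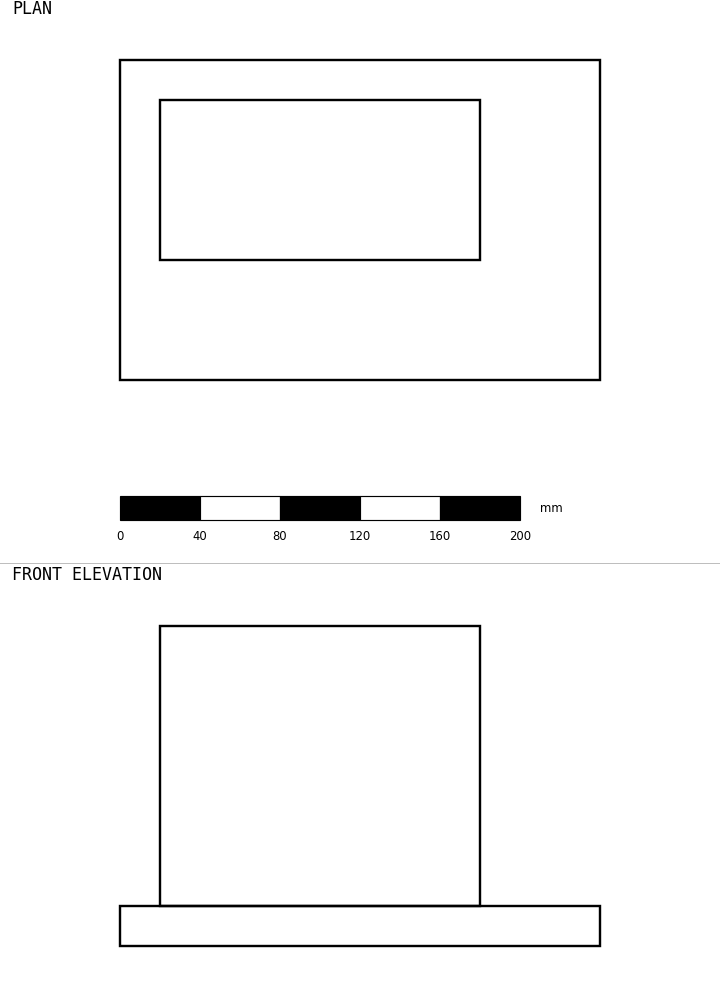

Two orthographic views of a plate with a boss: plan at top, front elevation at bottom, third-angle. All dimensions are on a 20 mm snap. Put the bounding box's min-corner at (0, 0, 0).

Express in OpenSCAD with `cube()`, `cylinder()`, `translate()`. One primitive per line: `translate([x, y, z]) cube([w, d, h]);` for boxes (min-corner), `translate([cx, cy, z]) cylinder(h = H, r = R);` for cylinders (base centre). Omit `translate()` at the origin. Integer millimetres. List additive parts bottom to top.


cube([240, 160, 20]);
translate([20, 60, 20]) cube([160, 80, 140]);
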